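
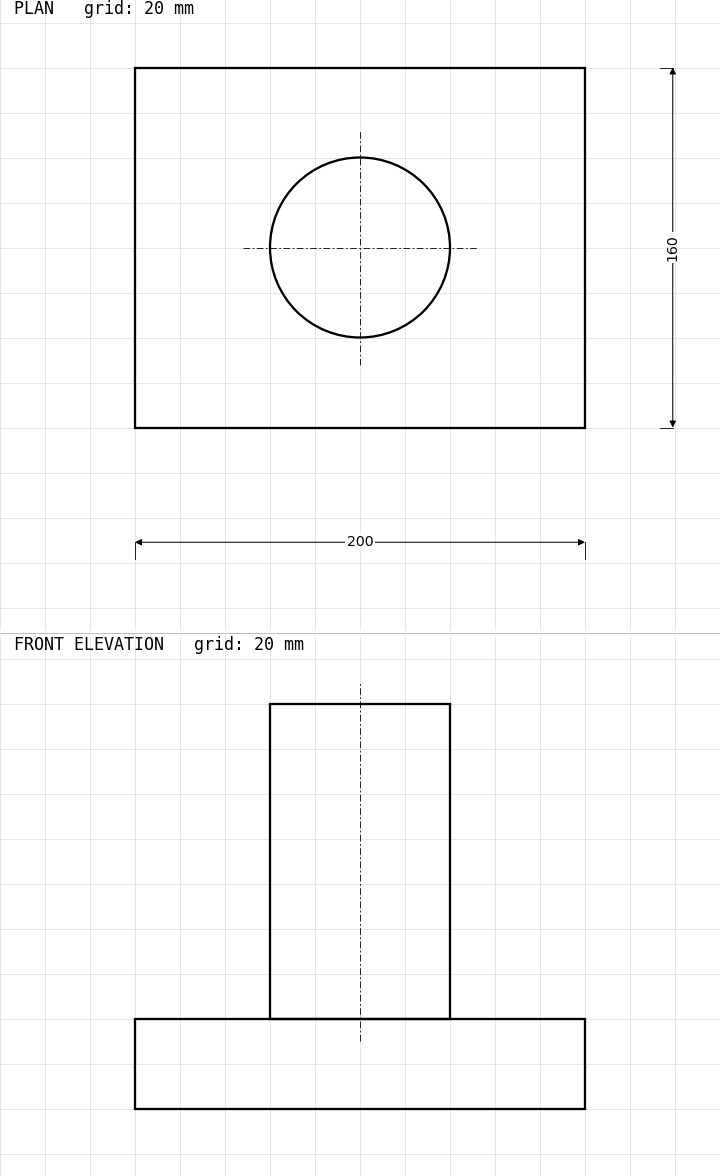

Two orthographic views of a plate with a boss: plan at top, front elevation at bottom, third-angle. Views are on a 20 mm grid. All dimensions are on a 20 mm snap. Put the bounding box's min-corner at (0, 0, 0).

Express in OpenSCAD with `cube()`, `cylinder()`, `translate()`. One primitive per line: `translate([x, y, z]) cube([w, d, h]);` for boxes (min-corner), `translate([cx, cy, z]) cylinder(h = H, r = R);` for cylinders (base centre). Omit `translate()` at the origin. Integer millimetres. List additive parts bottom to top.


cube([200, 160, 40]);
translate([100, 80, 40]) cylinder(h = 140, r = 40);


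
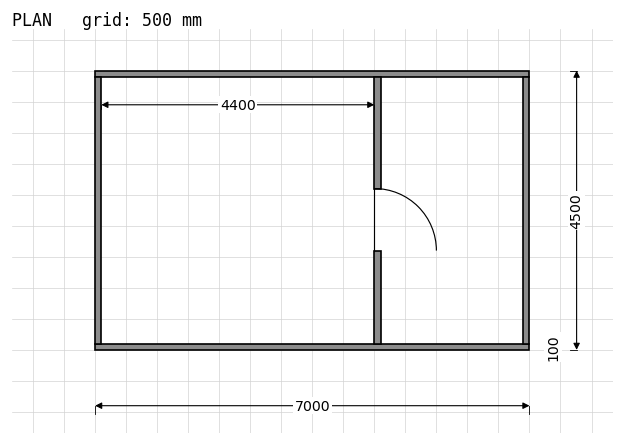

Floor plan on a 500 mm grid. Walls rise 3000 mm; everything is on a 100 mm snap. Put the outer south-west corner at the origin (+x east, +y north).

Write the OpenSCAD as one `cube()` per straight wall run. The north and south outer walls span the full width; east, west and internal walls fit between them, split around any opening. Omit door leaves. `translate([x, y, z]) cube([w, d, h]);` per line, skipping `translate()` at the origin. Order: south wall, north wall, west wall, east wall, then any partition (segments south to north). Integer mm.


cube([7000, 100, 3000]);
translate([0, 4400, 0]) cube([7000, 100, 3000]);
translate([0, 100, 0]) cube([100, 4300, 3000]);
translate([6900, 100, 0]) cube([100, 4300, 3000]);
translate([4500, 100, 0]) cube([100, 1500, 3000]);
translate([4500, 2600, 0]) cube([100, 1800, 3000]);


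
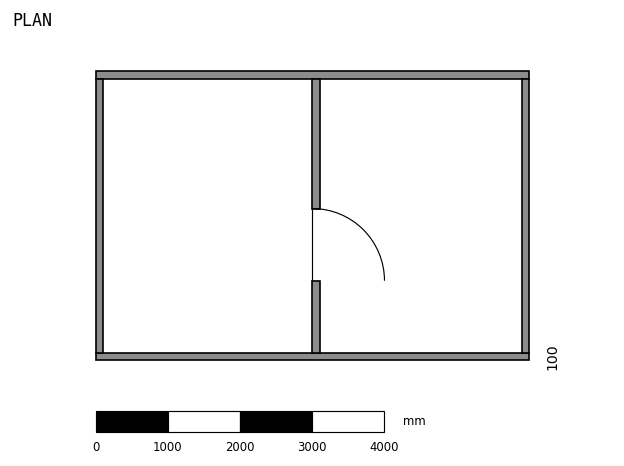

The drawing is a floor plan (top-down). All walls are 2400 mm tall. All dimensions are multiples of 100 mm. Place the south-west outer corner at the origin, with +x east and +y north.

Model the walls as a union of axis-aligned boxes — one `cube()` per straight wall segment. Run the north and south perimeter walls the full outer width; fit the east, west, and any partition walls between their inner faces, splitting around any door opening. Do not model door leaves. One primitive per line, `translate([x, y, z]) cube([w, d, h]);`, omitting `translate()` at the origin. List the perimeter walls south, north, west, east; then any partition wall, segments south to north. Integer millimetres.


cube([6000, 100, 2400]);
translate([0, 3900, 0]) cube([6000, 100, 2400]);
translate([0, 100, 0]) cube([100, 3800, 2400]);
translate([5900, 100, 0]) cube([100, 3800, 2400]);
translate([3000, 100, 0]) cube([100, 1000, 2400]);
translate([3000, 2100, 0]) cube([100, 1800, 2400]);


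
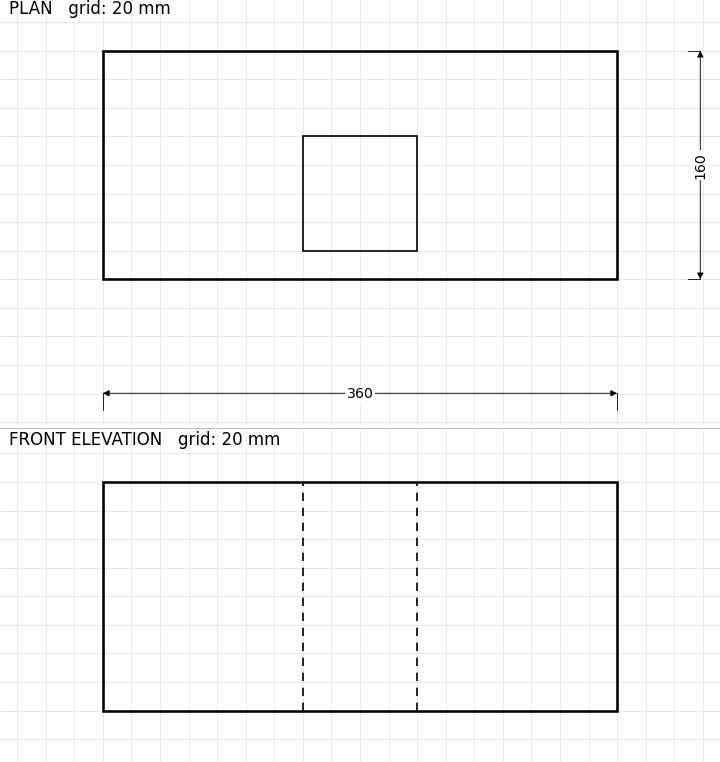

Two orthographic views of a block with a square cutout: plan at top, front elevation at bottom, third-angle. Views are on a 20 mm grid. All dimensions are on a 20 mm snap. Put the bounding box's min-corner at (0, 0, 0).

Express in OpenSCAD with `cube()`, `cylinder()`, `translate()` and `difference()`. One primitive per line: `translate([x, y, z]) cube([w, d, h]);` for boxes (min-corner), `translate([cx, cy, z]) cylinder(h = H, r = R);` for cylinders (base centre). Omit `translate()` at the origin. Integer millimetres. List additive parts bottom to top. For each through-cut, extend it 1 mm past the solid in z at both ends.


difference() {
  cube([360, 160, 160]);
  translate([140, 20, -1]) cube([80, 80, 162]);
}


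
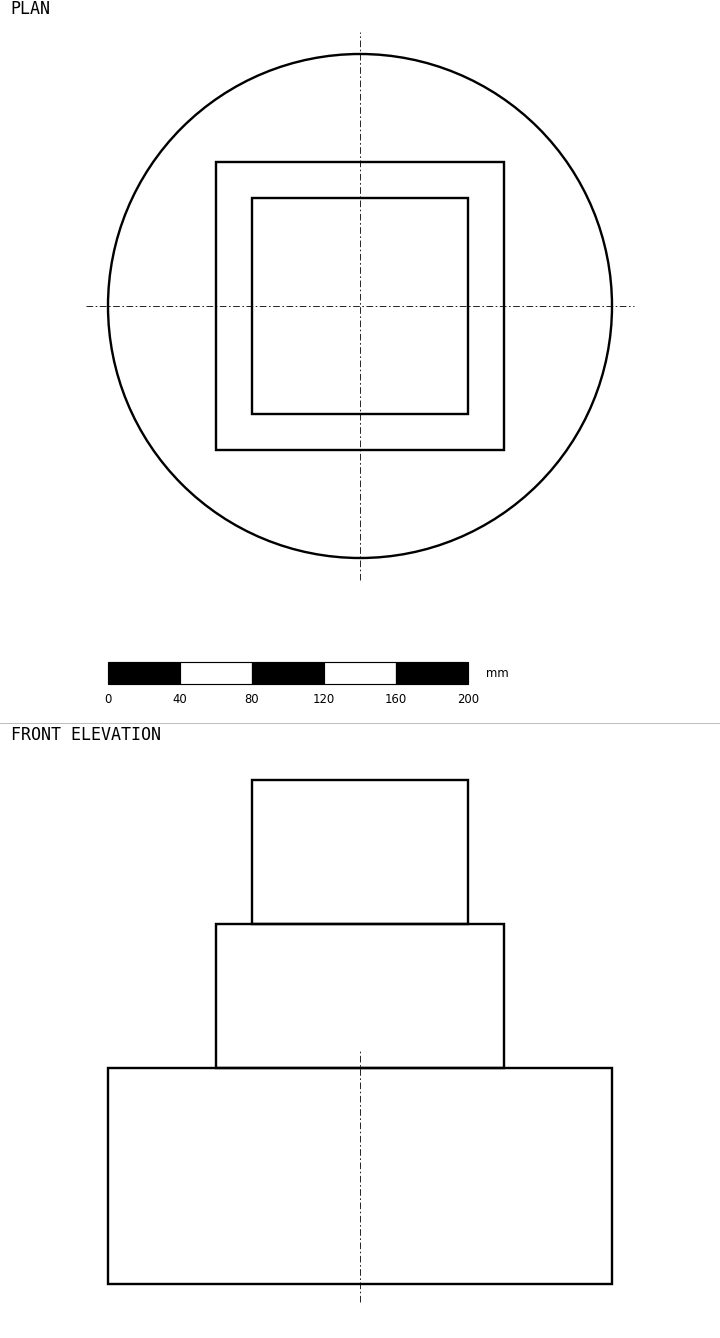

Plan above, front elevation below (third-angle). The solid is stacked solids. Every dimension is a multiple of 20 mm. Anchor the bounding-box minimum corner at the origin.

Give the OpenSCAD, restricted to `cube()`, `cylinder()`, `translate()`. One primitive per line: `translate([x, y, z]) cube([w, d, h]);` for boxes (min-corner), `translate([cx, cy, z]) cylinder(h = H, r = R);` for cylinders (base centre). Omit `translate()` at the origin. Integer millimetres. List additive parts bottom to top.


translate([140, 140, 0]) cylinder(h = 120, r = 140);
translate([60, 60, 120]) cube([160, 160, 80]);
translate([80, 80, 200]) cube([120, 120, 80]);


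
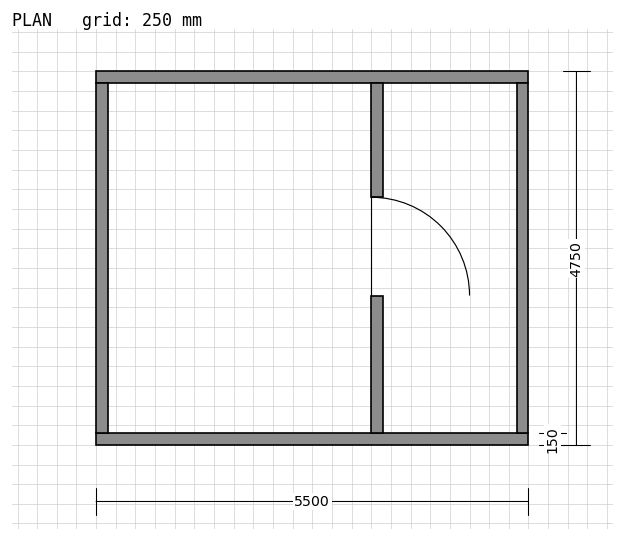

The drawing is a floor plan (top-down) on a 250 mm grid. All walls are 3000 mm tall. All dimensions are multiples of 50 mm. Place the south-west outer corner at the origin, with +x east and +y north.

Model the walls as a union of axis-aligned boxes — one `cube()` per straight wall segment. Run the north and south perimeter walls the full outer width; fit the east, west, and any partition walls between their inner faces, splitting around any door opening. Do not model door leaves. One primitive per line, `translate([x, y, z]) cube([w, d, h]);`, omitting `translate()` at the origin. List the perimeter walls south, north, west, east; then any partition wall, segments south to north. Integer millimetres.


cube([5500, 150, 3000]);
translate([0, 4600, 0]) cube([5500, 150, 3000]);
translate([0, 150, 0]) cube([150, 4450, 3000]);
translate([5350, 150, 0]) cube([150, 4450, 3000]);
translate([3500, 150, 0]) cube([150, 1750, 3000]);
translate([3500, 3150, 0]) cube([150, 1450, 3000]);


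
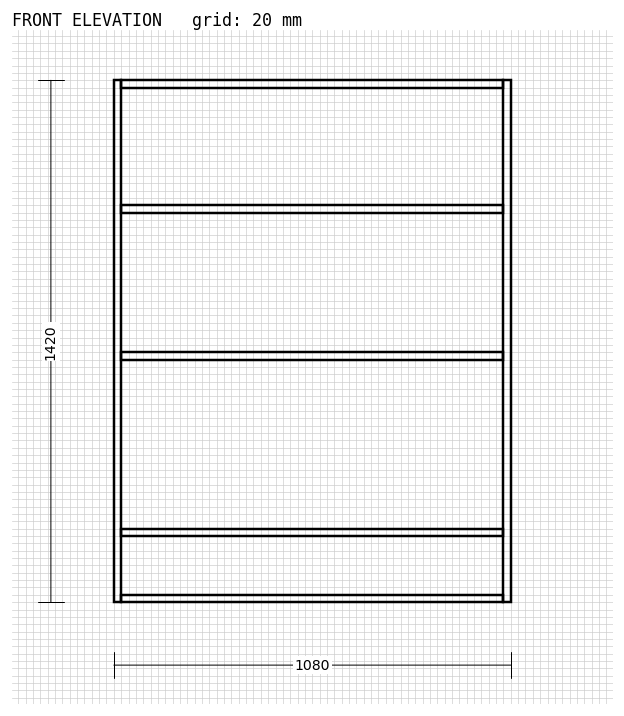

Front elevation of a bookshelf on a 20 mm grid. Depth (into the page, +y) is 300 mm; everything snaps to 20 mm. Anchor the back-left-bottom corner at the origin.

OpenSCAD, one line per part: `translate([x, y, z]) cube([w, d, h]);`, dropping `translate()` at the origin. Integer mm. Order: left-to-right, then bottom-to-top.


cube([20, 300, 1420]);
translate([20, 0, 0]) cube([1040, 300, 20]);
translate([20, 0, 180]) cube([1040, 300, 20]);
translate([20, 0, 660]) cube([1040, 300, 20]);
translate([20, 0, 1060]) cube([1040, 300, 20]);
translate([20, 0, 1400]) cube([1040, 300, 20]);
translate([1060, 0, 0]) cube([20, 300, 1420]);


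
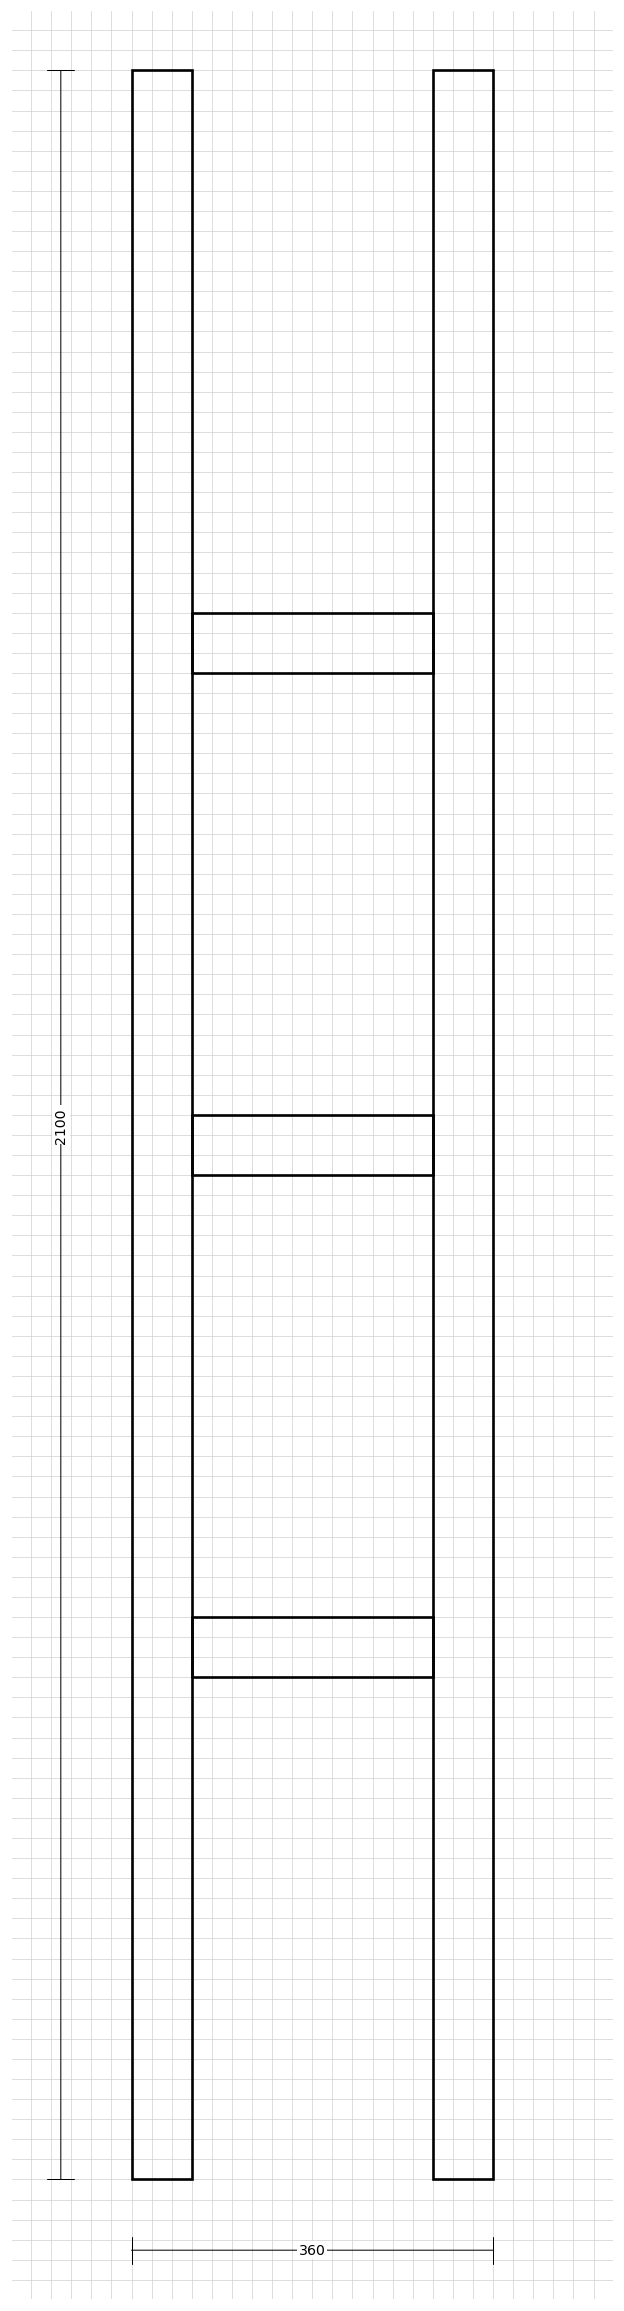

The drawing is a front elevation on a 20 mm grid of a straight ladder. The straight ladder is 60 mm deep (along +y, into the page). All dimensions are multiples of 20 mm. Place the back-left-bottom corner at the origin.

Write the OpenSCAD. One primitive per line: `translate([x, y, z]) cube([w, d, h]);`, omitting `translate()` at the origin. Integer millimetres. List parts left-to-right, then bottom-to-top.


cube([60, 60, 2100]);
translate([60, 0, 500]) cube([240, 60, 60]);
translate([60, 0, 1000]) cube([240, 60, 60]);
translate([60, 0, 1500]) cube([240, 60, 60]);
translate([300, 0, 0]) cube([60, 60, 2100]);


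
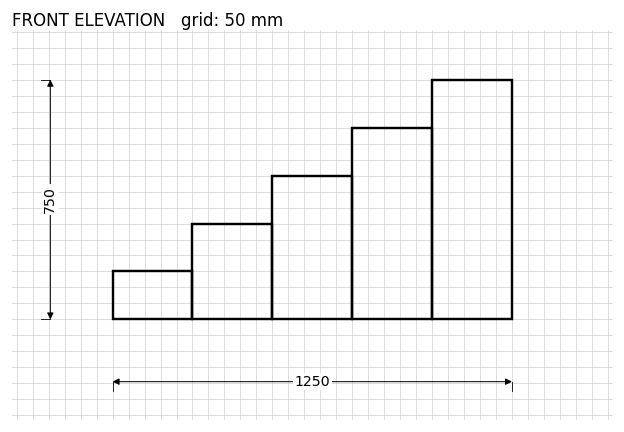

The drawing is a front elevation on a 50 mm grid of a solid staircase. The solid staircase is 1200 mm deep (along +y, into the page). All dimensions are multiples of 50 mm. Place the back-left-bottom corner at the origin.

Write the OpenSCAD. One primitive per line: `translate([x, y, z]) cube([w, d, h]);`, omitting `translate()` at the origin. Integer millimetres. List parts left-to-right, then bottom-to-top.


cube([250, 1200, 150]);
translate([250, 0, 0]) cube([250, 1200, 300]);
translate([500, 0, 0]) cube([250, 1200, 450]);
translate([750, 0, 0]) cube([250, 1200, 600]);
translate([1000, 0, 0]) cube([250, 1200, 750]);


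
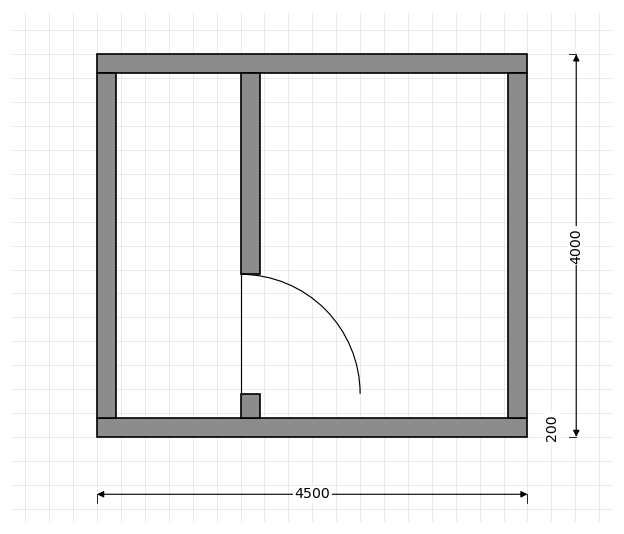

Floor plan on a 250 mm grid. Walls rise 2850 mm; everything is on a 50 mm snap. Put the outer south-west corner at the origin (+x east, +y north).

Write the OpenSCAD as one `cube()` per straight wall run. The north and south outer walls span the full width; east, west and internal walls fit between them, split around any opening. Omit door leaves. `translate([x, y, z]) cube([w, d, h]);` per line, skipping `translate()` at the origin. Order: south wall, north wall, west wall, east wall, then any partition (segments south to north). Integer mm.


cube([4500, 200, 2850]);
translate([0, 3800, 0]) cube([4500, 200, 2850]);
translate([0, 200, 0]) cube([200, 3600, 2850]);
translate([4300, 200, 0]) cube([200, 3600, 2850]);
translate([1500, 200, 0]) cube([200, 250, 2850]);
translate([1500, 1700, 0]) cube([200, 2100, 2850]);


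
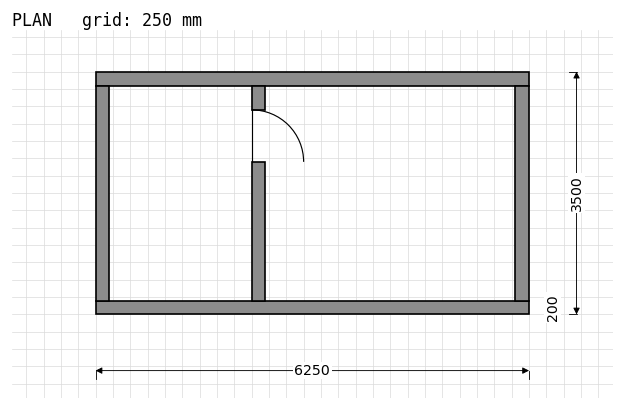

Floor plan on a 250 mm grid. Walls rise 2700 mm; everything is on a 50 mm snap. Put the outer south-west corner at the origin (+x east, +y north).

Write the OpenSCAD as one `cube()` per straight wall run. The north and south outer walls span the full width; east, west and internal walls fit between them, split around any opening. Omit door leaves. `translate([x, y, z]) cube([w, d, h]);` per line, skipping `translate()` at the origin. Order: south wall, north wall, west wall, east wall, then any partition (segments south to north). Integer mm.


cube([6250, 200, 2700]);
translate([0, 3300, 0]) cube([6250, 200, 2700]);
translate([0, 200, 0]) cube([200, 3100, 2700]);
translate([6050, 200, 0]) cube([200, 3100, 2700]);
translate([2250, 200, 0]) cube([200, 2000, 2700]);
translate([2250, 2950, 0]) cube([200, 350, 2700]);


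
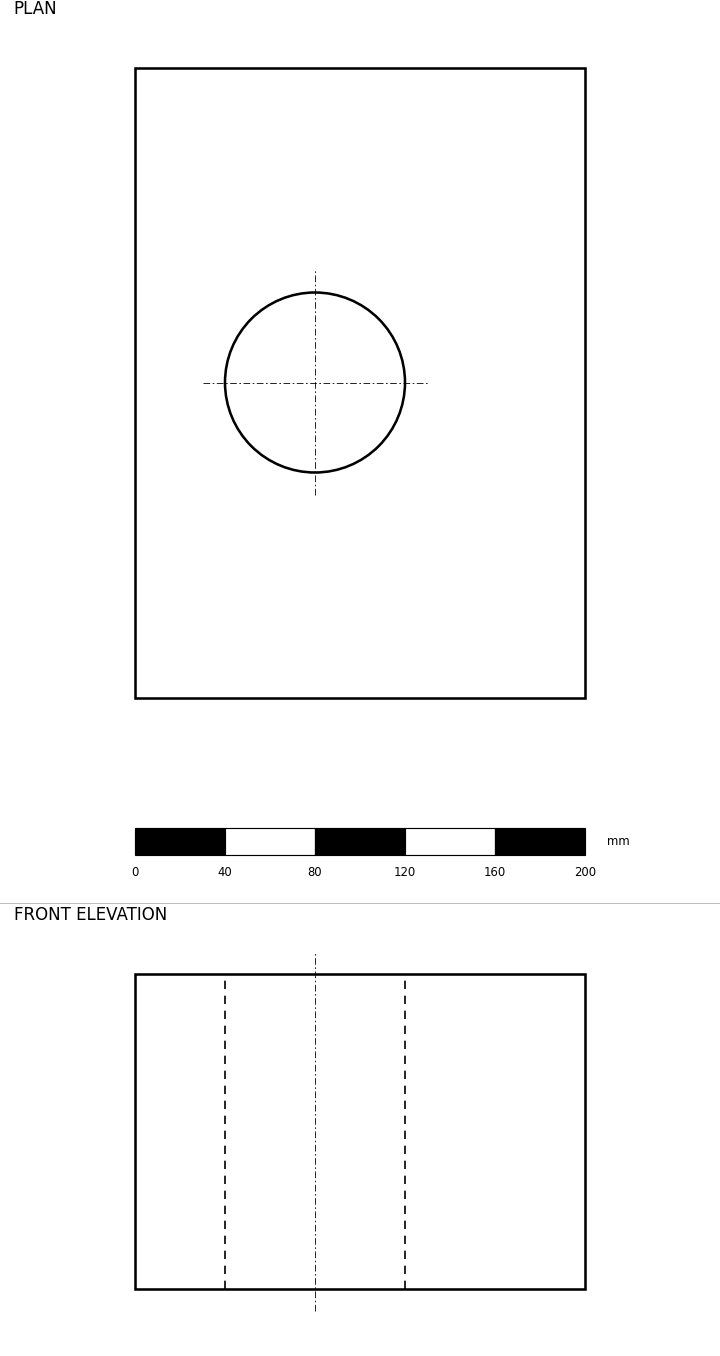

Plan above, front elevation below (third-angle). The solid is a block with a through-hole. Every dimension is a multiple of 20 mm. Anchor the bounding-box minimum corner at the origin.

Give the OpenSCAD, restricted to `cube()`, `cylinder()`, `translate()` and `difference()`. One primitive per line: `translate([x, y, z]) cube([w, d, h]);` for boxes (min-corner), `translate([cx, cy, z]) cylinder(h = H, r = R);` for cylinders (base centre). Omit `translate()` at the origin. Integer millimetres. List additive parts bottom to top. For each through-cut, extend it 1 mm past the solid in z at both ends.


difference() {
  cube([200, 280, 140]);
  translate([80, 140, -1]) cylinder(h = 142, r = 40);
}


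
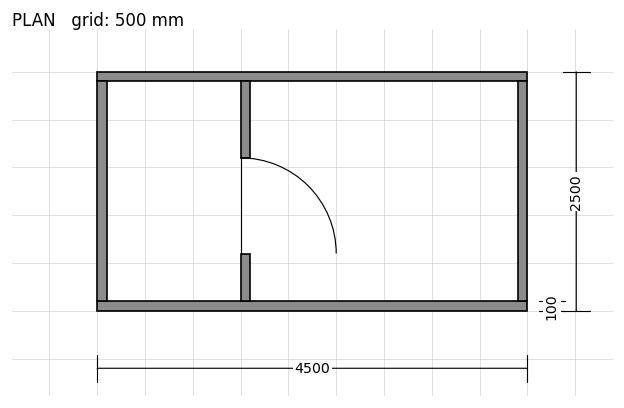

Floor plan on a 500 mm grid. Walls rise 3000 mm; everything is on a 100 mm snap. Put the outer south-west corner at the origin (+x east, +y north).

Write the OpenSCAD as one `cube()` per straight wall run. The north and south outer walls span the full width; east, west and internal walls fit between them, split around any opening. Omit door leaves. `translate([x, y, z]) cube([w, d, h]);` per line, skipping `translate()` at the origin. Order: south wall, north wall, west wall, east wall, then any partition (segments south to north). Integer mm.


cube([4500, 100, 3000]);
translate([0, 2400, 0]) cube([4500, 100, 3000]);
translate([0, 100, 0]) cube([100, 2300, 3000]);
translate([4400, 100, 0]) cube([100, 2300, 3000]);
translate([1500, 100, 0]) cube([100, 500, 3000]);
translate([1500, 1600, 0]) cube([100, 800, 3000]);


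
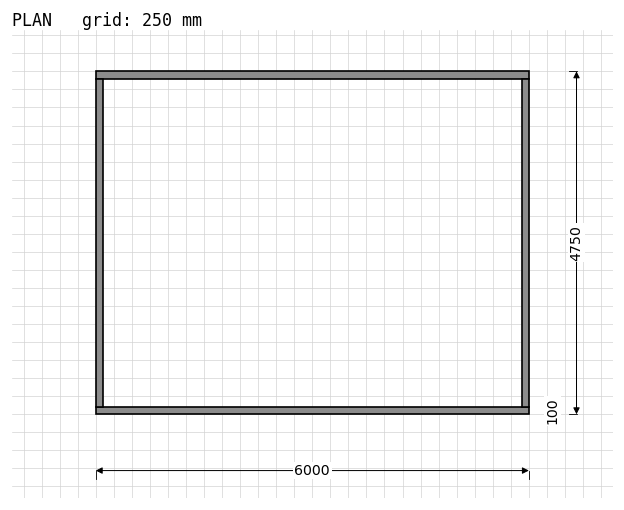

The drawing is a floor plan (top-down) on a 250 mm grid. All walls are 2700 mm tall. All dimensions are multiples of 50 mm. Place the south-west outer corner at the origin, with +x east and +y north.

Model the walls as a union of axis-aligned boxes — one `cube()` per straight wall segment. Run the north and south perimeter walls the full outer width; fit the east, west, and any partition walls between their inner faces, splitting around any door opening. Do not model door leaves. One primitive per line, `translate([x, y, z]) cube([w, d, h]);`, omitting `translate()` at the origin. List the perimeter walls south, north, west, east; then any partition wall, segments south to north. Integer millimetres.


cube([6000, 100, 2700]);
translate([0, 4650, 0]) cube([6000, 100, 2700]);
translate([0, 100, 0]) cube([100, 4550, 2700]);
translate([5900, 100, 0]) cube([100, 4550, 2700]);


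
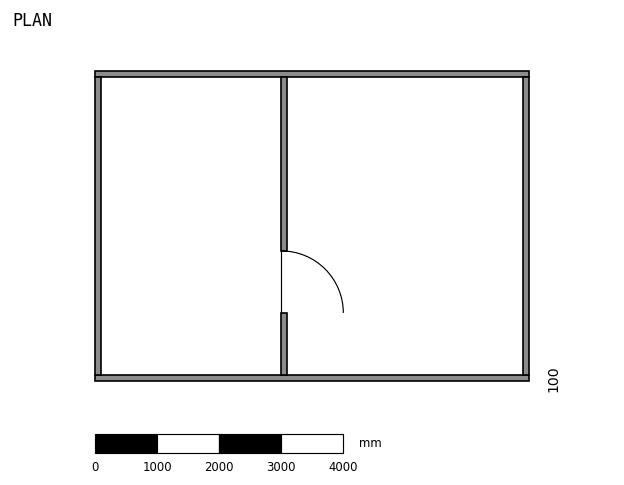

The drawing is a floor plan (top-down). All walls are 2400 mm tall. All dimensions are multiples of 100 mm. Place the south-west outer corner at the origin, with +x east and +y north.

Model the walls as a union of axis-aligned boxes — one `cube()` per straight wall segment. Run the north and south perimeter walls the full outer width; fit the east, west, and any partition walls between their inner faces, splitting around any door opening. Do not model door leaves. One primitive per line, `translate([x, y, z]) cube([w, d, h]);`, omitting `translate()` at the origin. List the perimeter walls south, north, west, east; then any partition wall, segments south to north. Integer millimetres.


cube([7000, 100, 2400]);
translate([0, 4900, 0]) cube([7000, 100, 2400]);
translate([0, 100, 0]) cube([100, 4800, 2400]);
translate([6900, 100, 0]) cube([100, 4800, 2400]);
translate([3000, 100, 0]) cube([100, 1000, 2400]);
translate([3000, 2100, 0]) cube([100, 2800, 2400]);


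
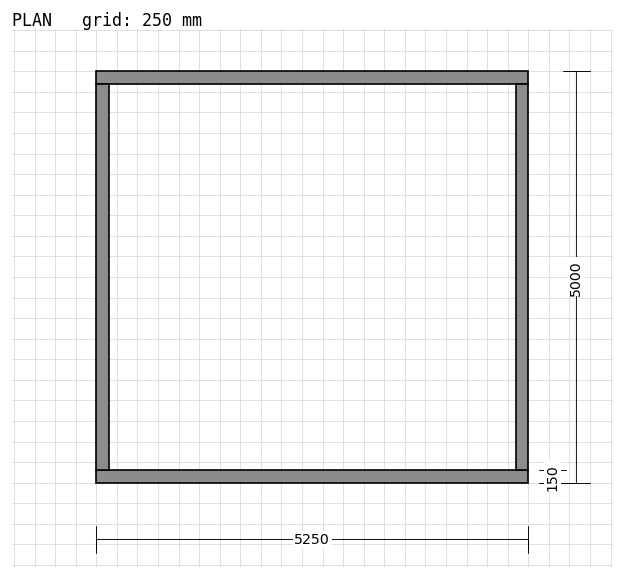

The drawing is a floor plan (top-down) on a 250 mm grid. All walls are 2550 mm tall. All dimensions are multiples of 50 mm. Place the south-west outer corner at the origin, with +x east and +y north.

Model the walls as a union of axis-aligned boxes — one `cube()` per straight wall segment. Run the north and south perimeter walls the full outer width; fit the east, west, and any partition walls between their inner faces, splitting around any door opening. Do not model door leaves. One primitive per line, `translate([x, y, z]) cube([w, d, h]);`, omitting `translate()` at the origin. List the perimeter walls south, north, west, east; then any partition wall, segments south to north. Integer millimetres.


cube([5250, 150, 2550]);
translate([0, 4850, 0]) cube([5250, 150, 2550]);
translate([0, 150, 0]) cube([150, 4700, 2550]);
translate([5100, 150, 0]) cube([150, 4700, 2550]);


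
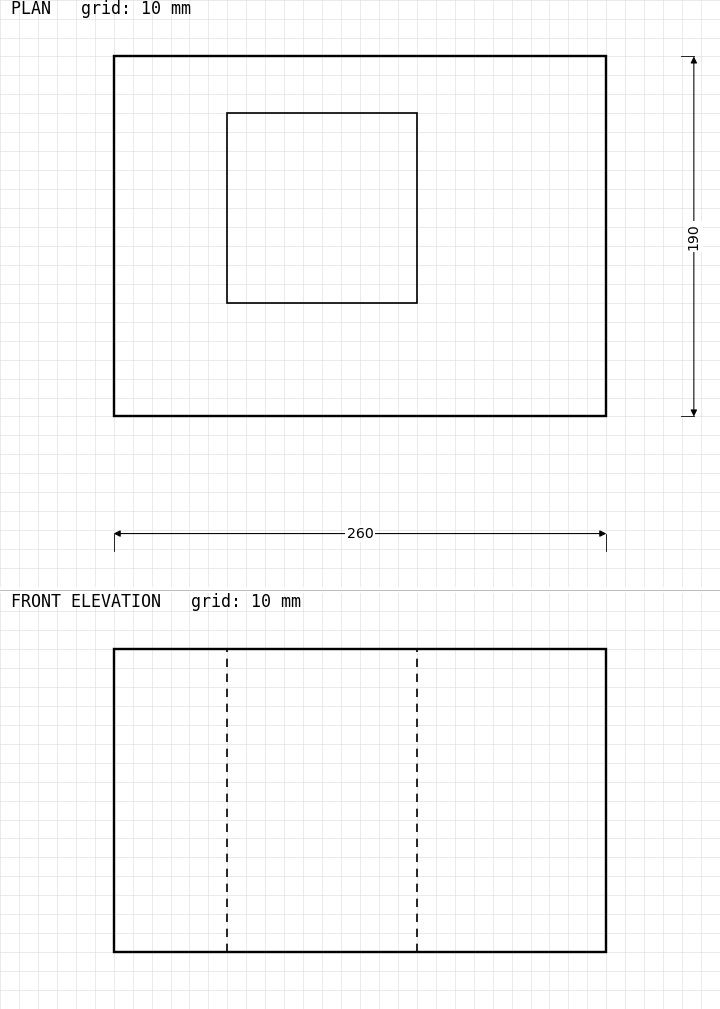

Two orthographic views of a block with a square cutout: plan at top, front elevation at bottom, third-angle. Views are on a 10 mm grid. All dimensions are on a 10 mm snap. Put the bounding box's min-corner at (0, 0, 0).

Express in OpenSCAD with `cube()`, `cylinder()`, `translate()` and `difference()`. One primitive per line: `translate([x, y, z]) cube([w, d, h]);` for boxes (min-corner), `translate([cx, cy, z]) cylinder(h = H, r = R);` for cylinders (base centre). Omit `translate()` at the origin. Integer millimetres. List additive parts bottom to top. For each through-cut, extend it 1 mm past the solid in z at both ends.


difference() {
  cube([260, 190, 160]);
  translate([60, 60, -1]) cube([100, 100, 162]);
}


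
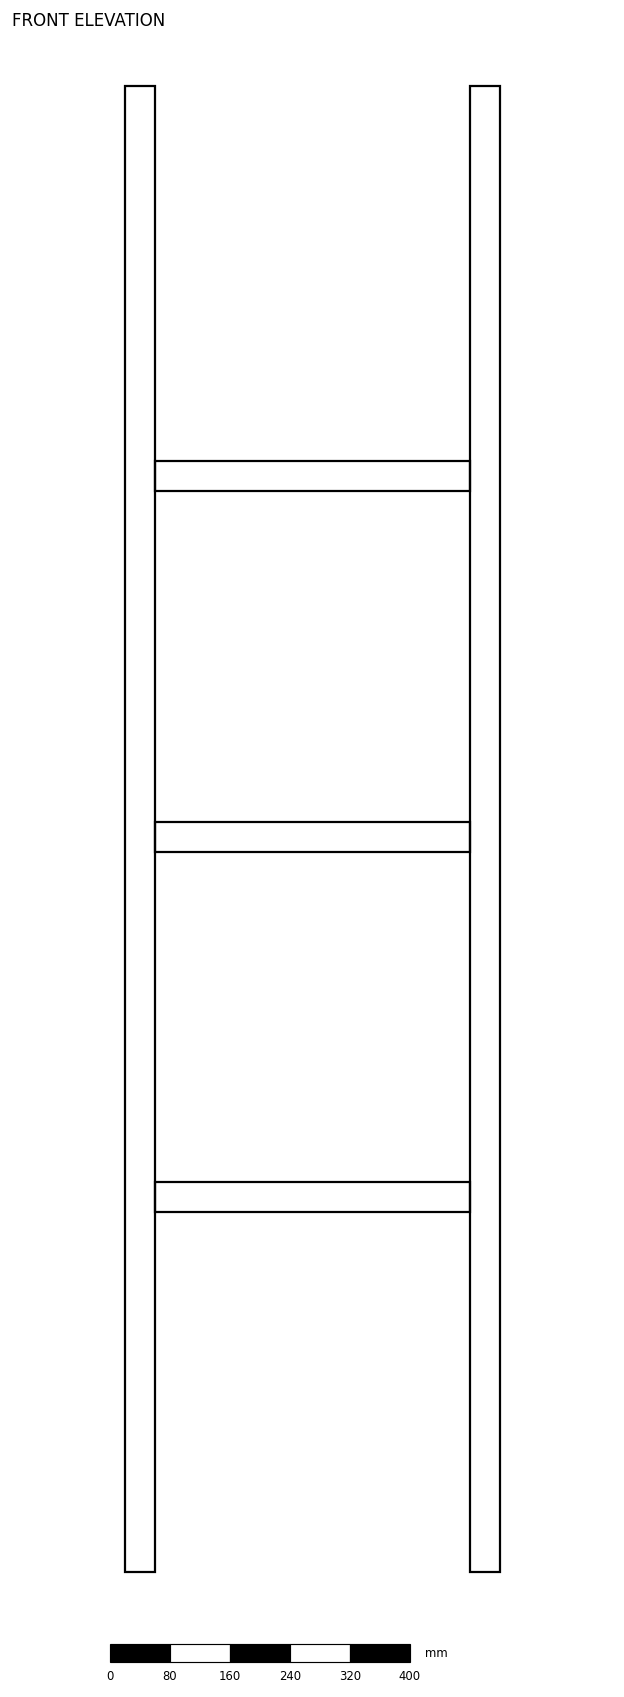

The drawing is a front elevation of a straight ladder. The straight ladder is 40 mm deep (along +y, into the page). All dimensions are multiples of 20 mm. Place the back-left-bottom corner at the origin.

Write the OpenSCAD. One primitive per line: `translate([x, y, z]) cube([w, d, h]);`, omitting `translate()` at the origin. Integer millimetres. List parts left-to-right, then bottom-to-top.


cube([40, 40, 1980]);
translate([40, 0, 480]) cube([420, 40, 40]);
translate([40, 0, 960]) cube([420, 40, 40]);
translate([40, 0, 1440]) cube([420, 40, 40]);
translate([460, 0, 0]) cube([40, 40, 1980]);


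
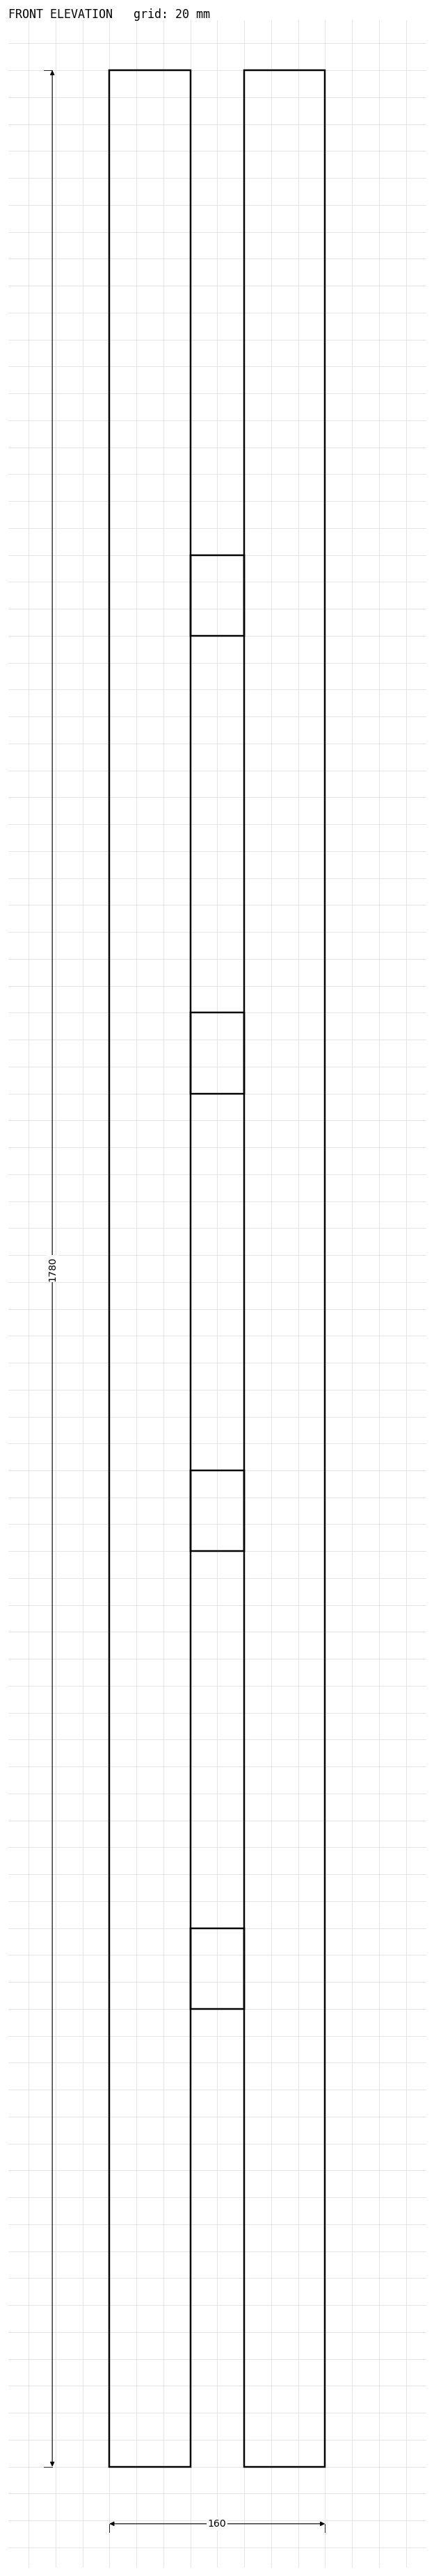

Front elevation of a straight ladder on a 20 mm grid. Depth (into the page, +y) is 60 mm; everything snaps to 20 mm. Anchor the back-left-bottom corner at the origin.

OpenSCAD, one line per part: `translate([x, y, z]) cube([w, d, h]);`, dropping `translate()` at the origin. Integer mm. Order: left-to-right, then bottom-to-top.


cube([60, 60, 1780]);
translate([60, 0, 340]) cube([40, 60, 60]);
translate([60, 0, 680]) cube([40, 60, 60]);
translate([60, 0, 1020]) cube([40, 60, 60]);
translate([60, 0, 1360]) cube([40, 60, 60]);
translate([100, 0, 0]) cube([60, 60, 1780]);


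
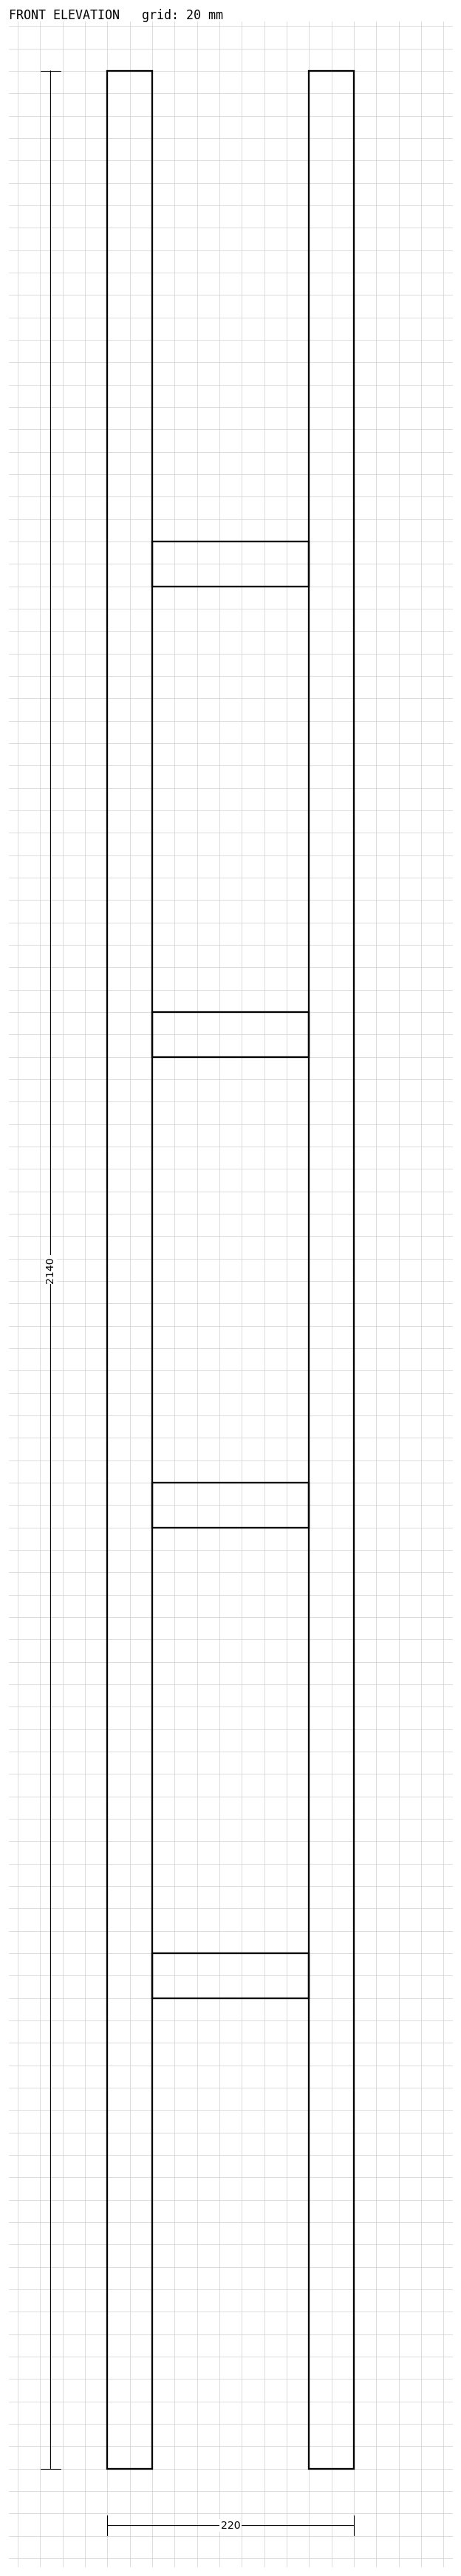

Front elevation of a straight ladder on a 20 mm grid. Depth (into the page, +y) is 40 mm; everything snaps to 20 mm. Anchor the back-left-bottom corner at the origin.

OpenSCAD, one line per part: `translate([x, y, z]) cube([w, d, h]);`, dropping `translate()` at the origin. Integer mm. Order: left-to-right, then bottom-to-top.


cube([40, 40, 2140]);
translate([40, 0, 420]) cube([140, 40, 40]);
translate([40, 0, 840]) cube([140, 40, 40]);
translate([40, 0, 1260]) cube([140, 40, 40]);
translate([40, 0, 1680]) cube([140, 40, 40]);
translate([180, 0, 0]) cube([40, 40, 2140]);


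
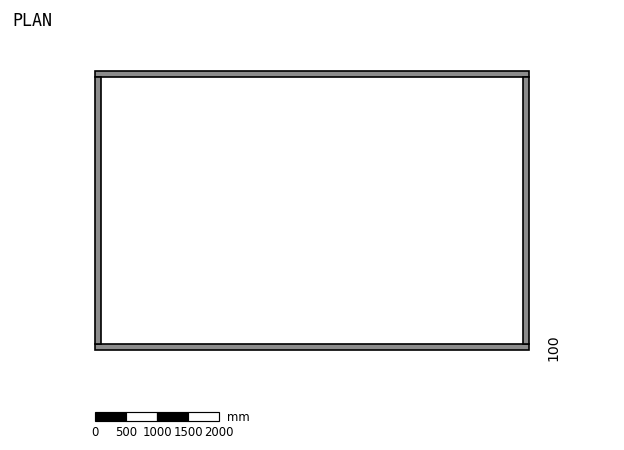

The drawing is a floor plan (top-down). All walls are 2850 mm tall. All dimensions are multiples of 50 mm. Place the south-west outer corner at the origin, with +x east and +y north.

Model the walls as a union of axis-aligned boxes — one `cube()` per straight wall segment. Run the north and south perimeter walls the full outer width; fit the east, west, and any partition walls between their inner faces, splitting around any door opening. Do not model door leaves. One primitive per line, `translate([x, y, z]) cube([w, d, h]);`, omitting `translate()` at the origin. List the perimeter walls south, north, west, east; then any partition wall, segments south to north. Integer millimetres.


cube([7000, 100, 2850]);
translate([0, 4400, 0]) cube([7000, 100, 2850]);
translate([0, 100, 0]) cube([100, 4300, 2850]);
translate([6900, 100, 0]) cube([100, 4300, 2850]);


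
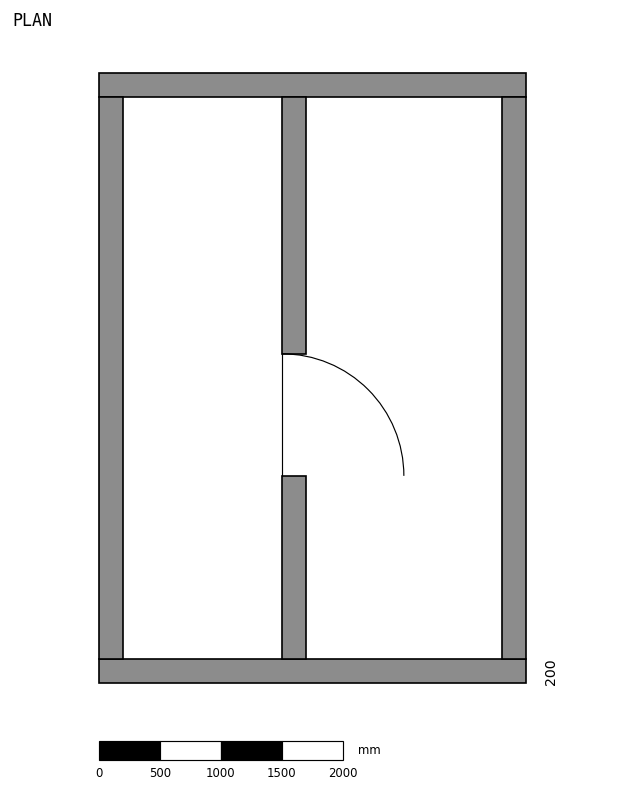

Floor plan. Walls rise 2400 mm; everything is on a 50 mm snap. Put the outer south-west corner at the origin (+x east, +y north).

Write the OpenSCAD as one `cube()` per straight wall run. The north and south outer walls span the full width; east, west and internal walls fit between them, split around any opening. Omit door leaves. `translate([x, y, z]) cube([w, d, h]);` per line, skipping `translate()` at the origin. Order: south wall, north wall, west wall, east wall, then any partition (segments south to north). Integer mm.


cube([3500, 200, 2400]);
translate([0, 4800, 0]) cube([3500, 200, 2400]);
translate([0, 200, 0]) cube([200, 4600, 2400]);
translate([3300, 200, 0]) cube([200, 4600, 2400]);
translate([1500, 200, 0]) cube([200, 1500, 2400]);
translate([1500, 2700, 0]) cube([200, 2100, 2400]);


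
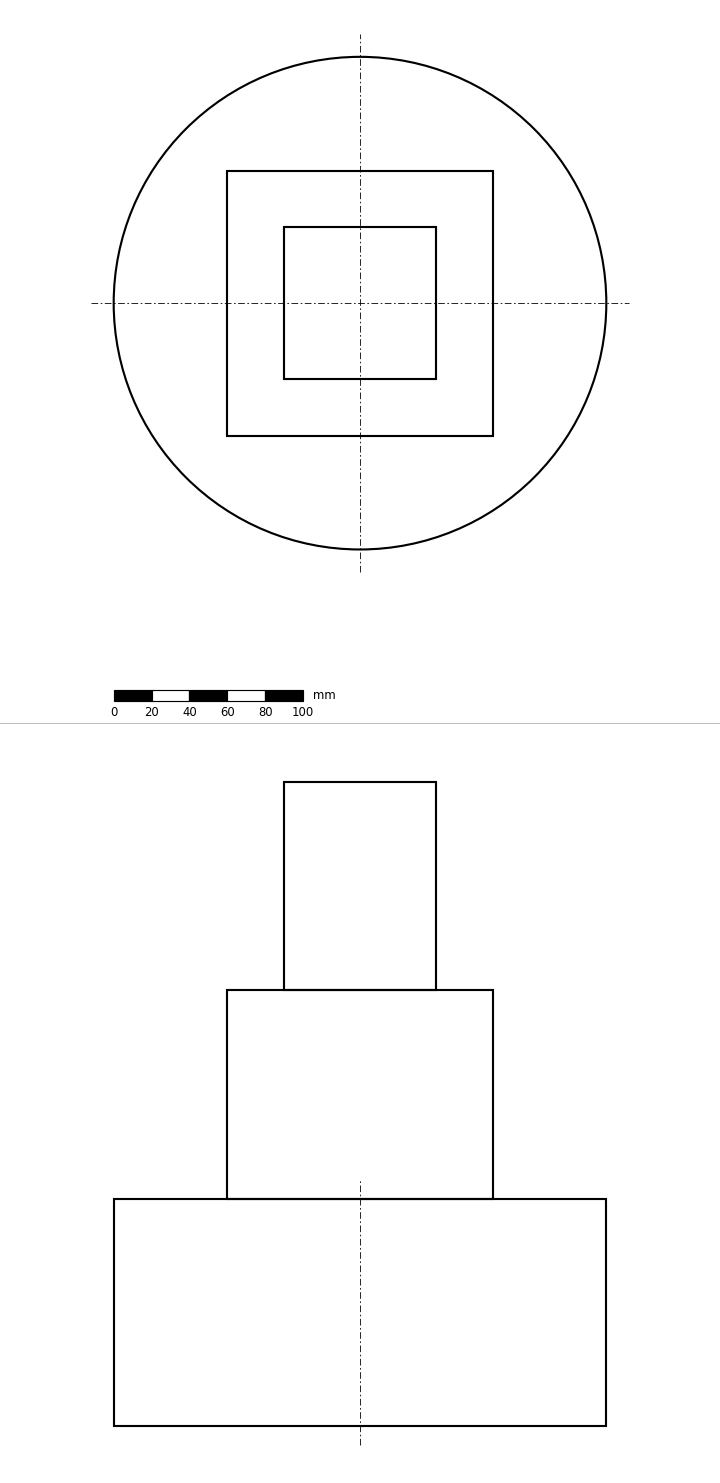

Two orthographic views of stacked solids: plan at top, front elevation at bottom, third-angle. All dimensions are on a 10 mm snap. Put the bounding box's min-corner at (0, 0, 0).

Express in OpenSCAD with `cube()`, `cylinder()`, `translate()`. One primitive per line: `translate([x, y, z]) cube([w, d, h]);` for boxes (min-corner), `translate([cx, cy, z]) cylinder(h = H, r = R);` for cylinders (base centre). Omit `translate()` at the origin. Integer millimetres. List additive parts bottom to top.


translate([130, 130, 0]) cylinder(h = 120, r = 130);
translate([60, 60, 120]) cube([140, 140, 110]);
translate([90, 90, 230]) cube([80, 80, 110]);


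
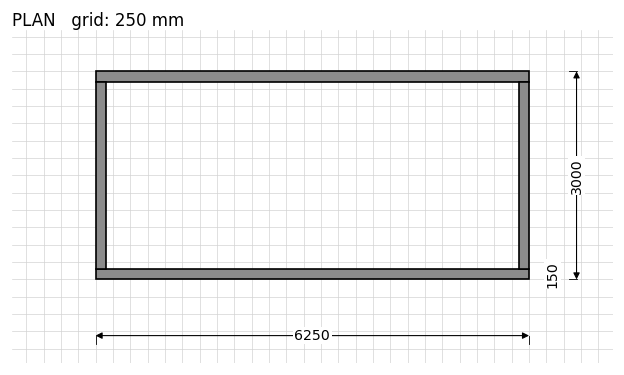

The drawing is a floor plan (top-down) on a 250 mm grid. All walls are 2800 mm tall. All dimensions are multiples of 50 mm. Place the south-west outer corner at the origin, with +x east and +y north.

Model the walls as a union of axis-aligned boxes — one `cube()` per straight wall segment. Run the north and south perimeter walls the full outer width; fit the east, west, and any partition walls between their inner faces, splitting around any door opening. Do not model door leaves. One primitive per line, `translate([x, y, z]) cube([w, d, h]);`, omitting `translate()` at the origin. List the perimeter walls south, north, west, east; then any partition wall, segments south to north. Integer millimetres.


cube([6250, 150, 2800]);
translate([0, 2850, 0]) cube([6250, 150, 2800]);
translate([0, 150, 0]) cube([150, 2700, 2800]);
translate([6100, 150, 0]) cube([150, 2700, 2800]);


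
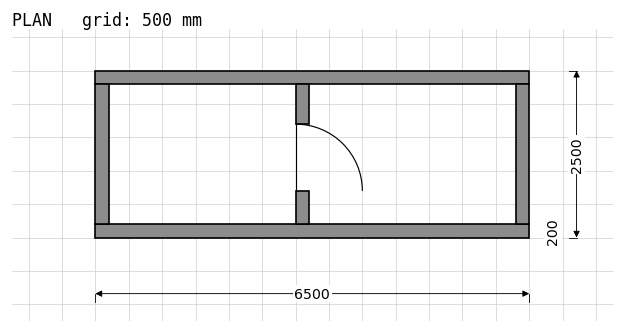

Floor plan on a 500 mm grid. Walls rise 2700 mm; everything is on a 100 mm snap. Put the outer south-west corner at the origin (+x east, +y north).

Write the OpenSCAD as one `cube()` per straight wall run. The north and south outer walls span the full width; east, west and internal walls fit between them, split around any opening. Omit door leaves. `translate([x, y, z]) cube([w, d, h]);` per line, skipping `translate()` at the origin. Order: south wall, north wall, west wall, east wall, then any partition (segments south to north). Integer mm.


cube([6500, 200, 2700]);
translate([0, 2300, 0]) cube([6500, 200, 2700]);
translate([0, 200, 0]) cube([200, 2100, 2700]);
translate([6300, 200, 0]) cube([200, 2100, 2700]);
translate([3000, 200, 0]) cube([200, 500, 2700]);
translate([3000, 1700, 0]) cube([200, 600, 2700]);


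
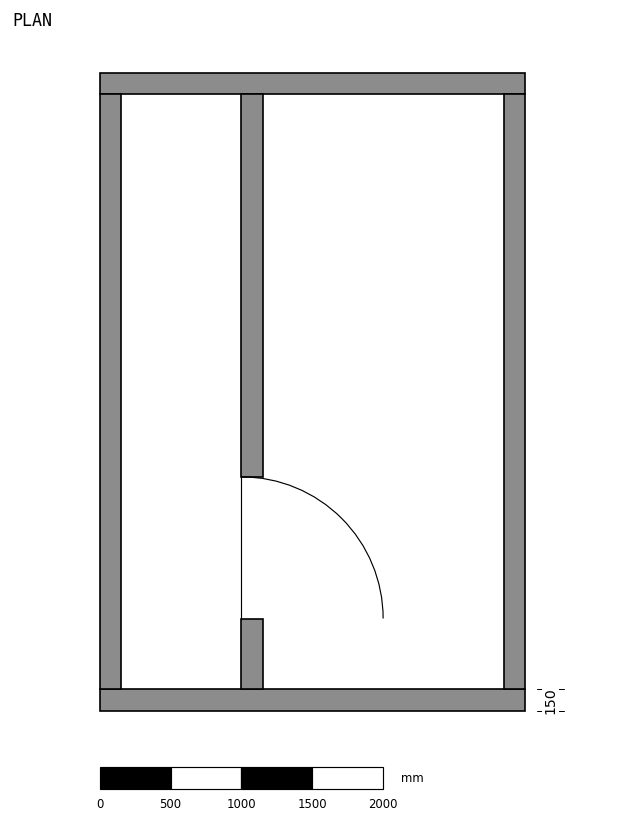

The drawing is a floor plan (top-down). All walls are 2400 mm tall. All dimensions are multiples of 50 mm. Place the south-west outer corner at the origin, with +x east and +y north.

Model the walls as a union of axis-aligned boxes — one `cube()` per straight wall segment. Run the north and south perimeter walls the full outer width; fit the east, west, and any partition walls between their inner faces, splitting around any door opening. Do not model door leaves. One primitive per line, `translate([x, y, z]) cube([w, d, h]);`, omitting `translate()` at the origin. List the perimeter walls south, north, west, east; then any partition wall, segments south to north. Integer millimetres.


cube([3000, 150, 2400]);
translate([0, 4350, 0]) cube([3000, 150, 2400]);
translate([0, 150, 0]) cube([150, 4200, 2400]);
translate([2850, 150, 0]) cube([150, 4200, 2400]);
translate([1000, 150, 0]) cube([150, 500, 2400]);
translate([1000, 1650, 0]) cube([150, 2700, 2400]);


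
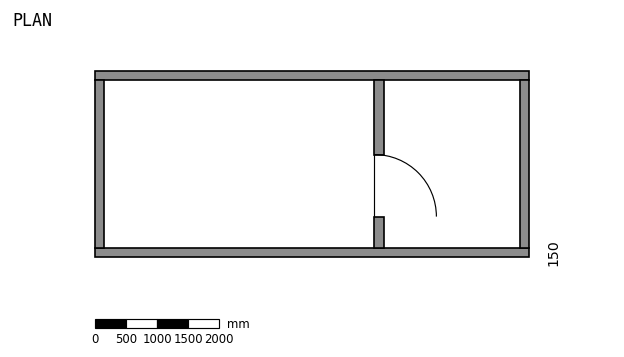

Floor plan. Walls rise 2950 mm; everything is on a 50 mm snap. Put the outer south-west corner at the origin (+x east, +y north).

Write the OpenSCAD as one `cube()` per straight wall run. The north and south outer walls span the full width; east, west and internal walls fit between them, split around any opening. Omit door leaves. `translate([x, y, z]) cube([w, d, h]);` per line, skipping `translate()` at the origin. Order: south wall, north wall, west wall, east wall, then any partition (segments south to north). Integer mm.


cube([7000, 150, 2950]);
translate([0, 2850, 0]) cube([7000, 150, 2950]);
translate([0, 150, 0]) cube([150, 2700, 2950]);
translate([6850, 150, 0]) cube([150, 2700, 2950]);
translate([4500, 150, 0]) cube([150, 500, 2950]);
translate([4500, 1650, 0]) cube([150, 1200, 2950]);


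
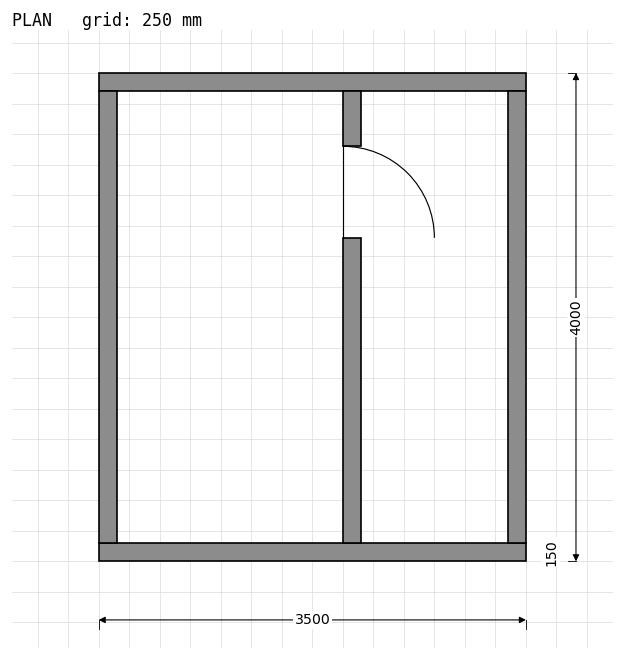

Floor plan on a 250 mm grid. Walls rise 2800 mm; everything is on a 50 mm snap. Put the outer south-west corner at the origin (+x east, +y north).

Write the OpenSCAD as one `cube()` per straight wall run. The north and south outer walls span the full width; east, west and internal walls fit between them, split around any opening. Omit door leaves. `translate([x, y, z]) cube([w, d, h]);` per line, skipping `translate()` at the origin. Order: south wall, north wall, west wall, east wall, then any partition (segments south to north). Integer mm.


cube([3500, 150, 2800]);
translate([0, 3850, 0]) cube([3500, 150, 2800]);
translate([0, 150, 0]) cube([150, 3700, 2800]);
translate([3350, 150, 0]) cube([150, 3700, 2800]);
translate([2000, 150, 0]) cube([150, 2500, 2800]);
translate([2000, 3400, 0]) cube([150, 450, 2800]);


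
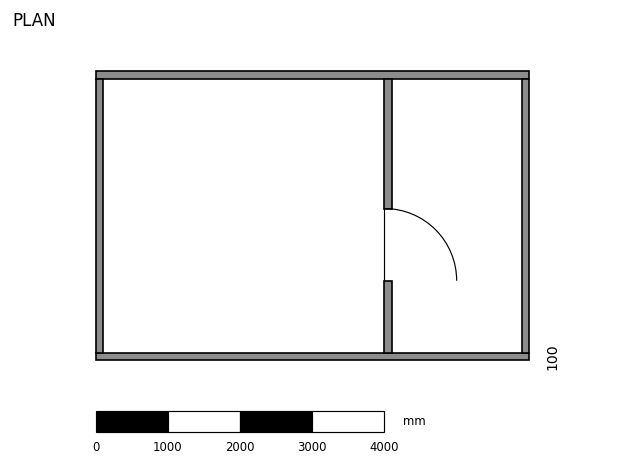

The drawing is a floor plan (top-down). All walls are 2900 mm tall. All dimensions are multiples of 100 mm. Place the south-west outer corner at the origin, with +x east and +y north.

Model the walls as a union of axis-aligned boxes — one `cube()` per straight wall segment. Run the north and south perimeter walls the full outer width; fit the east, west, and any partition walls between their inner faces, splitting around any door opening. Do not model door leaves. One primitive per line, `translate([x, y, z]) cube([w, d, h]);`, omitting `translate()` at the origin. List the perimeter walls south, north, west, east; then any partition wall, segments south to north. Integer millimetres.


cube([6000, 100, 2900]);
translate([0, 3900, 0]) cube([6000, 100, 2900]);
translate([0, 100, 0]) cube([100, 3800, 2900]);
translate([5900, 100, 0]) cube([100, 3800, 2900]);
translate([4000, 100, 0]) cube([100, 1000, 2900]);
translate([4000, 2100, 0]) cube([100, 1800, 2900]);


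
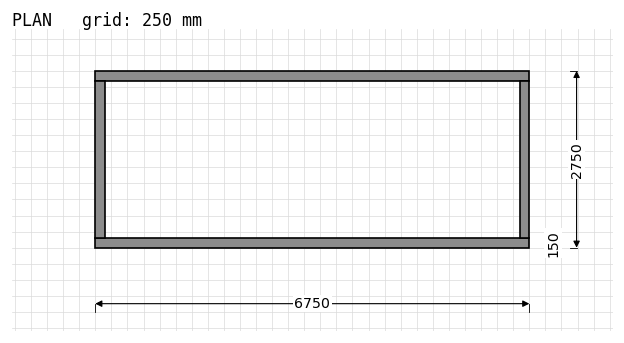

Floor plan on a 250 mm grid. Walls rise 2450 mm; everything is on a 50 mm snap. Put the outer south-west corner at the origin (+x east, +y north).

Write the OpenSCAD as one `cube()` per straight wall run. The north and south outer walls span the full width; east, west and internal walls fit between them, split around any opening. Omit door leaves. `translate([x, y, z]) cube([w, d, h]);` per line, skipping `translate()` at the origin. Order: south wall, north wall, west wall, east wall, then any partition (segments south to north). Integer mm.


cube([6750, 150, 2450]);
translate([0, 2600, 0]) cube([6750, 150, 2450]);
translate([0, 150, 0]) cube([150, 2450, 2450]);
translate([6600, 150, 0]) cube([150, 2450, 2450]);


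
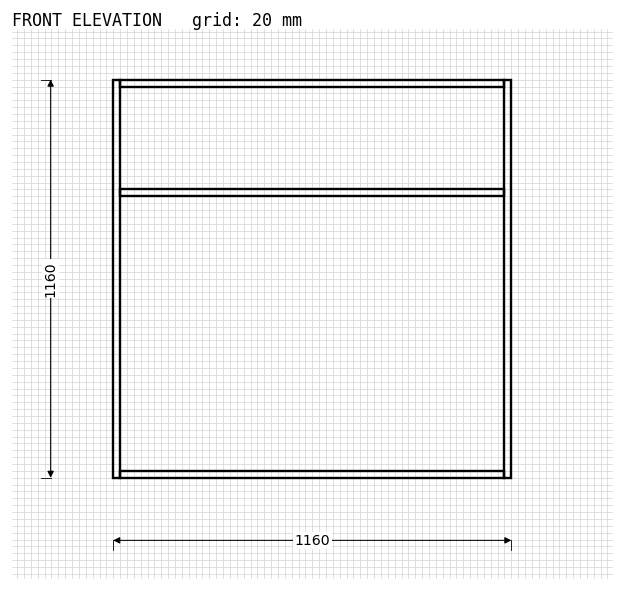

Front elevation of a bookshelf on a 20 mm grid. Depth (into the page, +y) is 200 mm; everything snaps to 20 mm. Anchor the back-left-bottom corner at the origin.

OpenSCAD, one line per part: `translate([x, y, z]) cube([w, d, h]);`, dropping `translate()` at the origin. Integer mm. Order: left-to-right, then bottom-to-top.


cube([20, 200, 1160]);
translate([20, 0, 0]) cube([1120, 200, 20]);
translate([20, 0, 820]) cube([1120, 200, 20]);
translate([20, 0, 1140]) cube([1120, 200, 20]);
translate([1140, 0, 0]) cube([20, 200, 1160]);


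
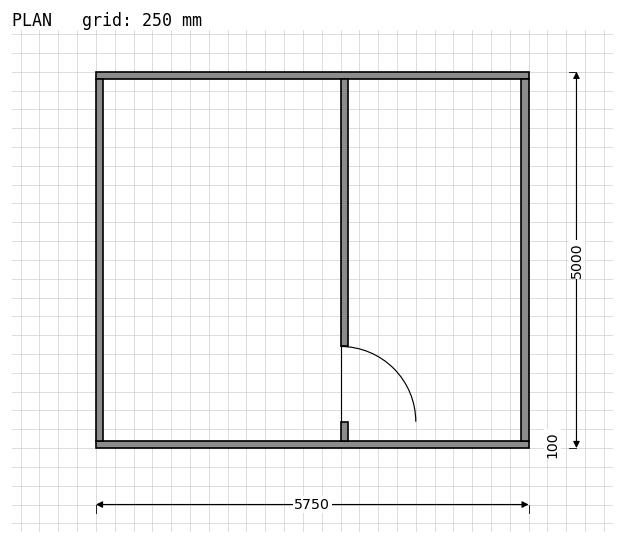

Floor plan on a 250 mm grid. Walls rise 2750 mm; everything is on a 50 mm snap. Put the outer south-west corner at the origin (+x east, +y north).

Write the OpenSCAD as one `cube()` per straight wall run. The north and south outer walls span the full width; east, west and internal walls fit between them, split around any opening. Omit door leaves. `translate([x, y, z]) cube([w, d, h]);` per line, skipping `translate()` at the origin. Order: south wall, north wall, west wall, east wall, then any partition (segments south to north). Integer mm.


cube([5750, 100, 2750]);
translate([0, 4900, 0]) cube([5750, 100, 2750]);
translate([0, 100, 0]) cube([100, 4800, 2750]);
translate([5650, 100, 0]) cube([100, 4800, 2750]);
translate([3250, 100, 0]) cube([100, 250, 2750]);
translate([3250, 1350, 0]) cube([100, 3550, 2750]);


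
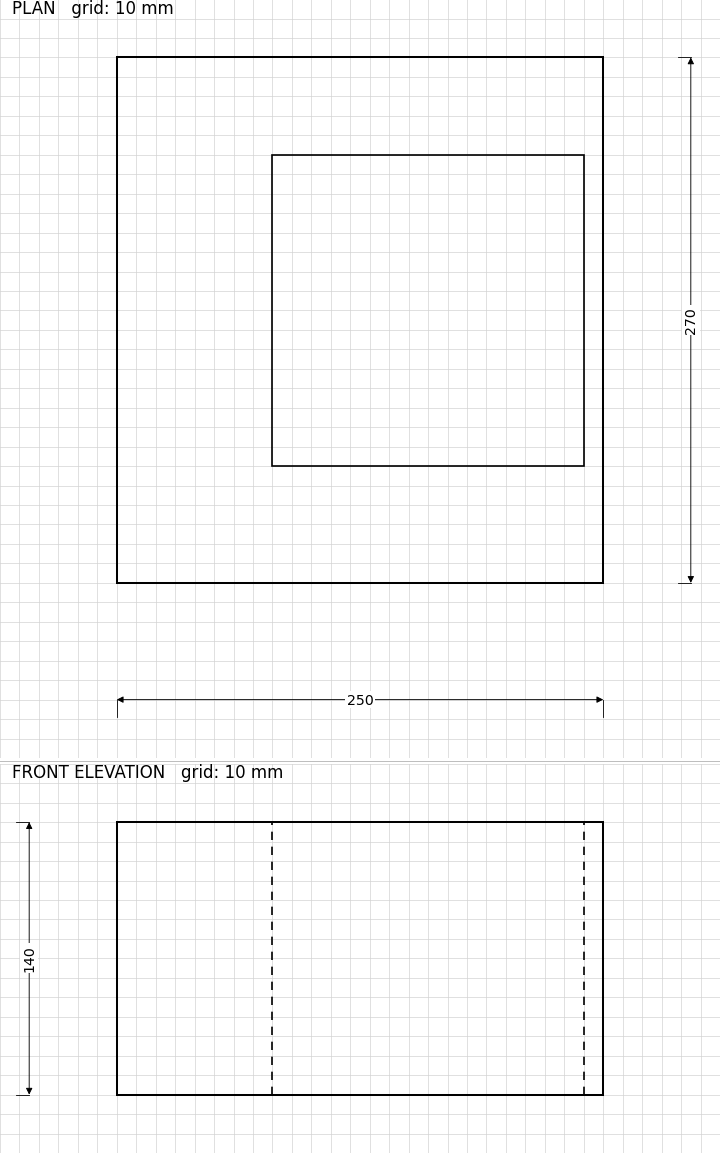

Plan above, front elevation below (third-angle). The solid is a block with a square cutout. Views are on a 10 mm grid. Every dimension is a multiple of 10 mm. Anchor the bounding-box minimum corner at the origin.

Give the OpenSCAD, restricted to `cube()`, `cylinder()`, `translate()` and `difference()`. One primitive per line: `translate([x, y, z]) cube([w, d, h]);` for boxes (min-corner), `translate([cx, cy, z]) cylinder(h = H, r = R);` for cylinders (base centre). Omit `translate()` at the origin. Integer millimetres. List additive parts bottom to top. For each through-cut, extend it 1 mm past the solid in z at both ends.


difference() {
  cube([250, 270, 140]);
  translate([80, 60, -1]) cube([160, 160, 142]);
}


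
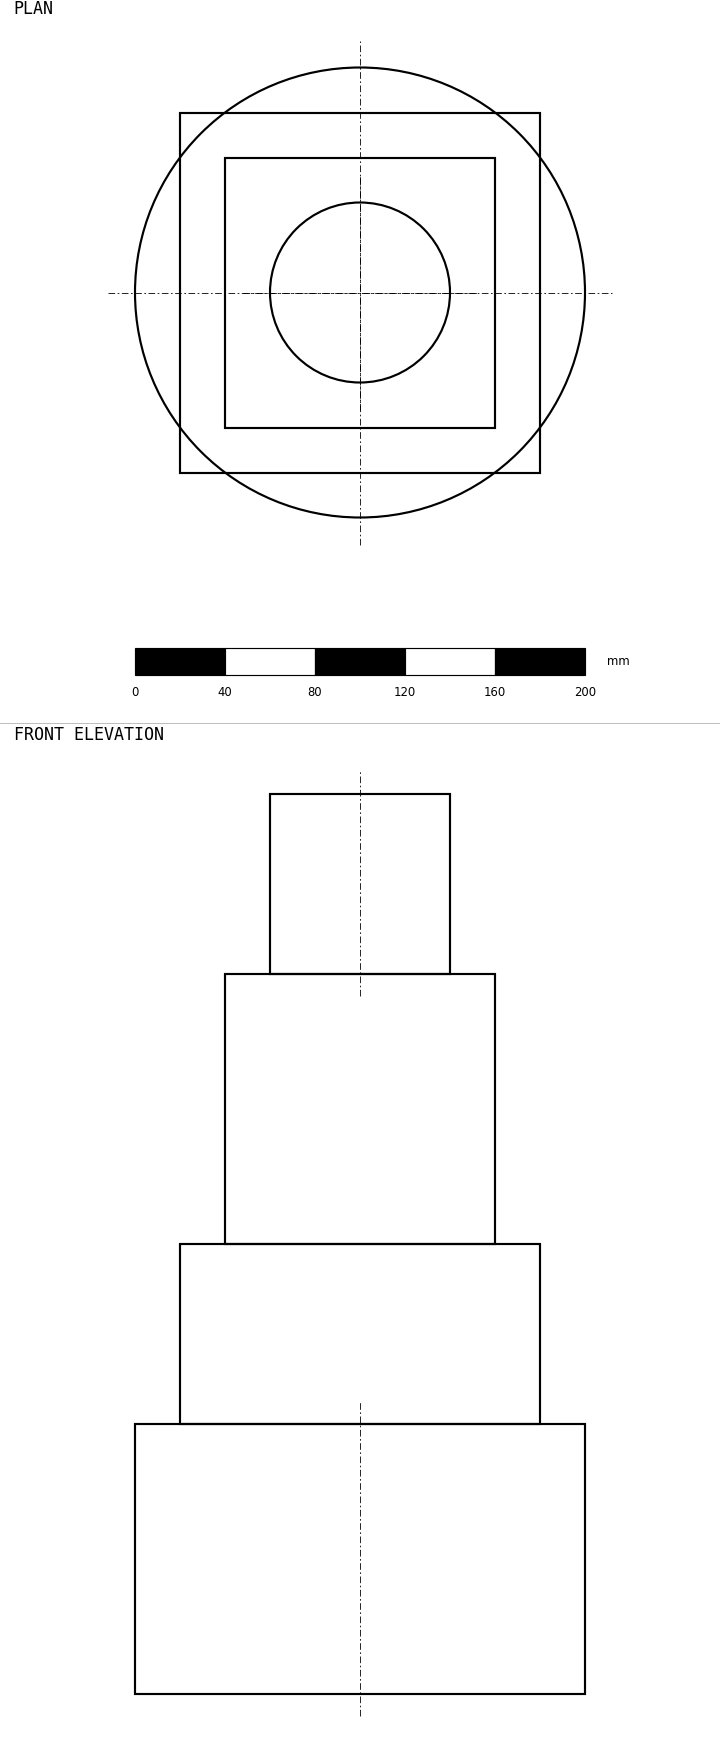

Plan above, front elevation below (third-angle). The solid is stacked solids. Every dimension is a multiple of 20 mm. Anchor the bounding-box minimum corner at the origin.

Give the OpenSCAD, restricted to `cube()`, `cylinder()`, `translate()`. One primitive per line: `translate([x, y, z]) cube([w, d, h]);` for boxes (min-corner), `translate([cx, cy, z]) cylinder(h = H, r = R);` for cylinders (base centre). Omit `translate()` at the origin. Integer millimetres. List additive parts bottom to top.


translate([100, 100, 0]) cylinder(h = 120, r = 100);
translate([20, 20, 120]) cube([160, 160, 80]);
translate([40, 40, 200]) cube([120, 120, 120]);
translate([100, 100, 320]) cylinder(h = 80, r = 40);


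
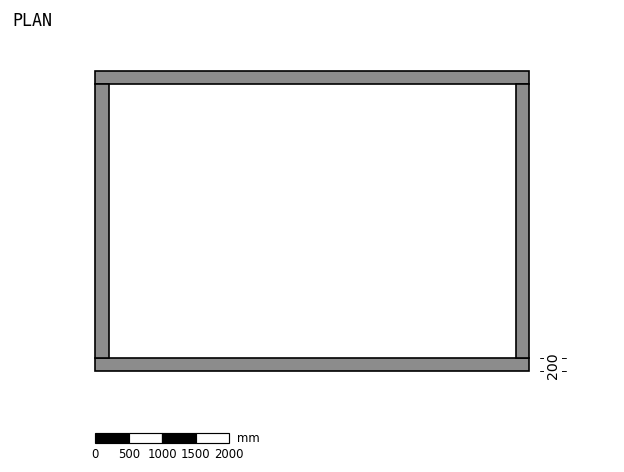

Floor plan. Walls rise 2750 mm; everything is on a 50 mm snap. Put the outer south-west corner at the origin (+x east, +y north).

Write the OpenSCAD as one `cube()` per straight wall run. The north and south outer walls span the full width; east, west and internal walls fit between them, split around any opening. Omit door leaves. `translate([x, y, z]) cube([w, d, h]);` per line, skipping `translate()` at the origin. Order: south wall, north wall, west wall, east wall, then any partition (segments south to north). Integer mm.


cube([6500, 200, 2750]);
translate([0, 4300, 0]) cube([6500, 200, 2750]);
translate([0, 200, 0]) cube([200, 4100, 2750]);
translate([6300, 200, 0]) cube([200, 4100, 2750]);


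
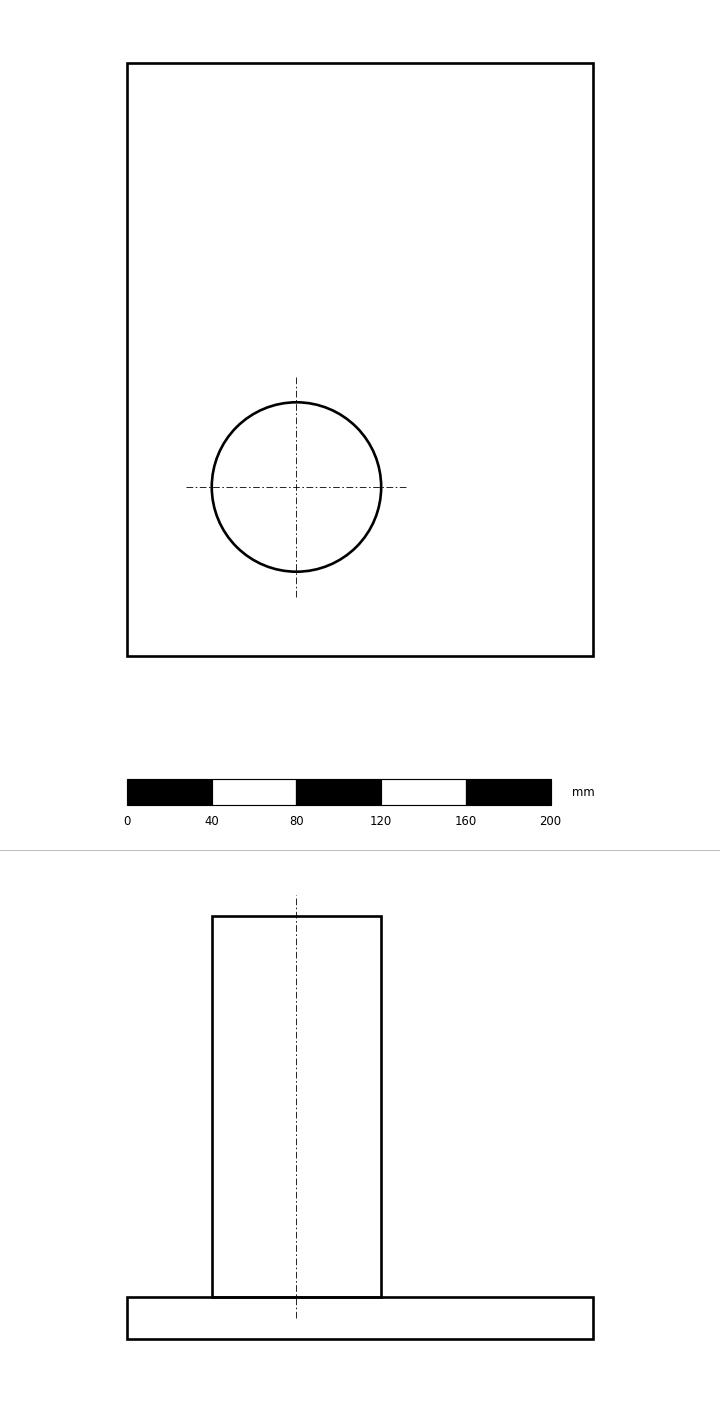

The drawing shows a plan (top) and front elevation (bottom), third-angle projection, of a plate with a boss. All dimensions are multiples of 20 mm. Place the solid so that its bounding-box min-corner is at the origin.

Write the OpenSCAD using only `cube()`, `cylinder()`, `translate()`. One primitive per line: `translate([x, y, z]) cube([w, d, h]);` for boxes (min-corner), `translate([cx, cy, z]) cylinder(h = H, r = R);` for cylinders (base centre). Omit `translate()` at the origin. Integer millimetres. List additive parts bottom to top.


cube([220, 280, 20]);
translate([80, 80, 20]) cylinder(h = 180, r = 40);


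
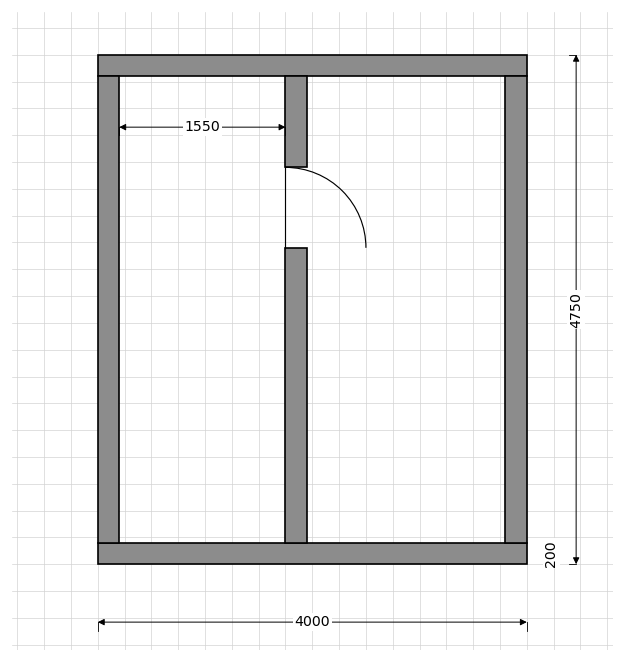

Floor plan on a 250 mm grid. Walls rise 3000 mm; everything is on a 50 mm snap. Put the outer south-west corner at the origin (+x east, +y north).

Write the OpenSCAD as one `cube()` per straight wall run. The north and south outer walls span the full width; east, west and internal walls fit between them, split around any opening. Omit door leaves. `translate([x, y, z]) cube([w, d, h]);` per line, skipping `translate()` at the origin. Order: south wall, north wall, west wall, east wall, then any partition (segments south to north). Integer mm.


cube([4000, 200, 3000]);
translate([0, 4550, 0]) cube([4000, 200, 3000]);
translate([0, 200, 0]) cube([200, 4350, 3000]);
translate([3800, 200, 0]) cube([200, 4350, 3000]);
translate([1750, 200, 0]) cube([200, 2750, 3000]);
translate([1750, 3700, 0]) cube([200, 850, 3000]);
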